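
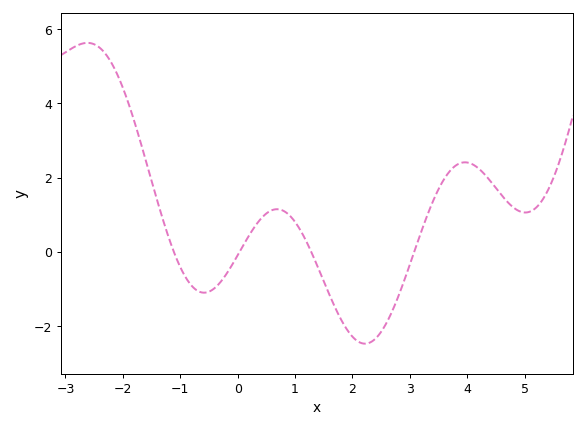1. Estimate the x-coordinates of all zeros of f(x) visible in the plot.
-1.2, 0, 1.2, 3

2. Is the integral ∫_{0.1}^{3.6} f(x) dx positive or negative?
negative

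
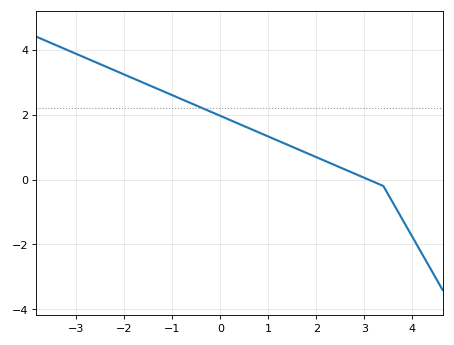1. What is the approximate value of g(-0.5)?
2.28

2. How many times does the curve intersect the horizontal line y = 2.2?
1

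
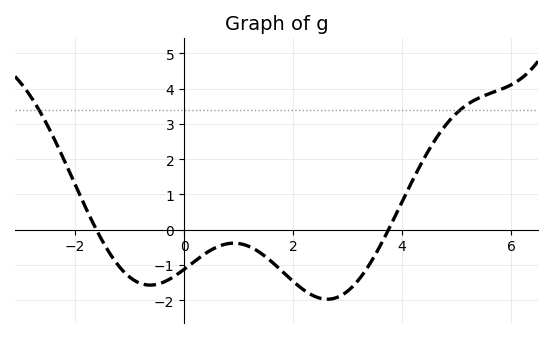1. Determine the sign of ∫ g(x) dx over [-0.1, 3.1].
negative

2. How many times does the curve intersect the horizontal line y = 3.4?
2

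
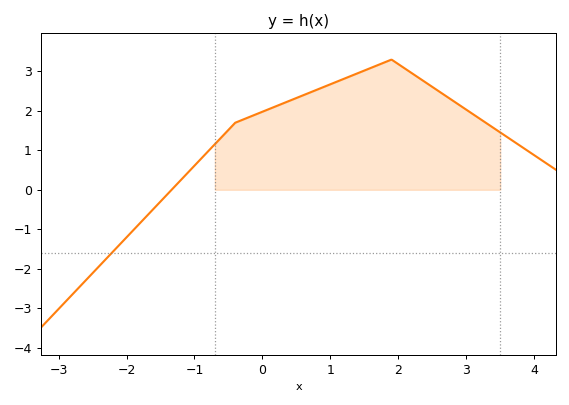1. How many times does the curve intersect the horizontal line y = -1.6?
1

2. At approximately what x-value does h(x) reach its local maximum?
2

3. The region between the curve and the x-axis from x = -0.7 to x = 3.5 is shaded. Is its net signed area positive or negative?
positive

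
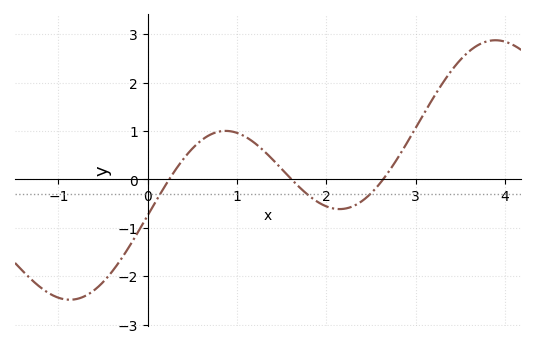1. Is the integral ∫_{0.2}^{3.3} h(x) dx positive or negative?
positive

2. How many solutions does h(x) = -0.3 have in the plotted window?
3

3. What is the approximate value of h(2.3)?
-0.555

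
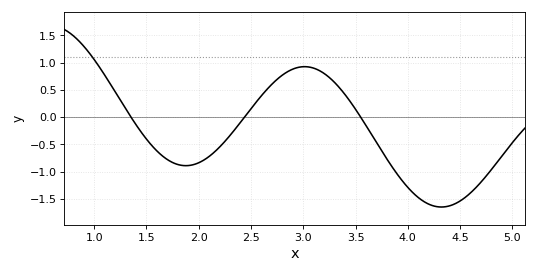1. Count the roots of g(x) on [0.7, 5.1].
3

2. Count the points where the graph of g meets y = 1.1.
1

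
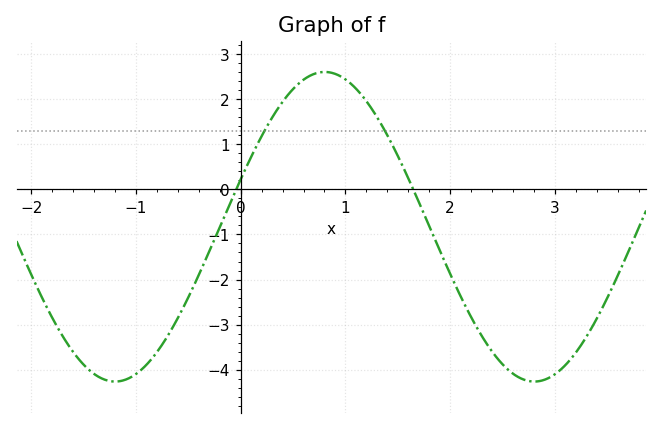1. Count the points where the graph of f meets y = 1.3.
2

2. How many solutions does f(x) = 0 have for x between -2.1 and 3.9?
2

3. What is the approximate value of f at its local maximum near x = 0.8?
2.6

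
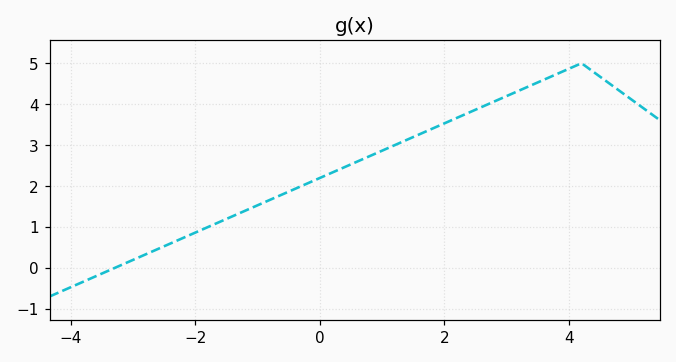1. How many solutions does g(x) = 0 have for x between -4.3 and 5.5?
1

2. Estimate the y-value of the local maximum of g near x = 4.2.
5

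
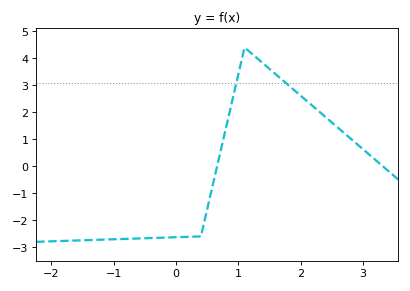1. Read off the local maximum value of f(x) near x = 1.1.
4.4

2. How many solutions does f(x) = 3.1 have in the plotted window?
2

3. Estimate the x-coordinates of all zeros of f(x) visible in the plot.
0.7, 3.3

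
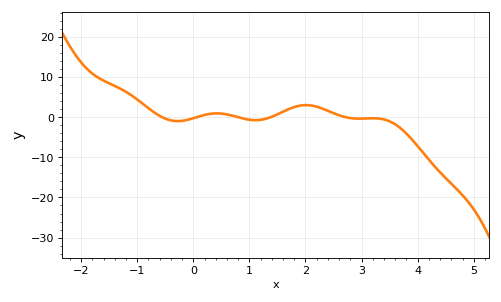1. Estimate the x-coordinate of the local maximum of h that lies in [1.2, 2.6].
2.01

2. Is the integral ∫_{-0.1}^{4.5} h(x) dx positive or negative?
negative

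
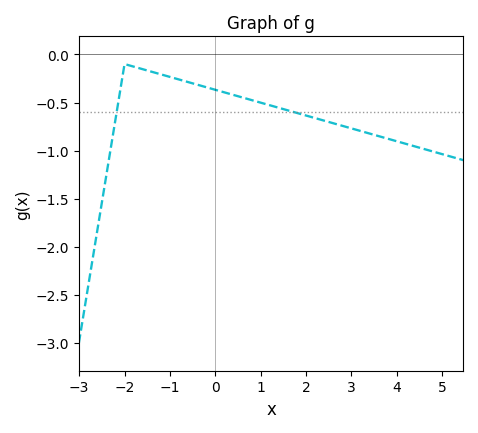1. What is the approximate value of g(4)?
-0.904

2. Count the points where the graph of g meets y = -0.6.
2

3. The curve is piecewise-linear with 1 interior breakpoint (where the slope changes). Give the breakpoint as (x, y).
(-2, -0.1)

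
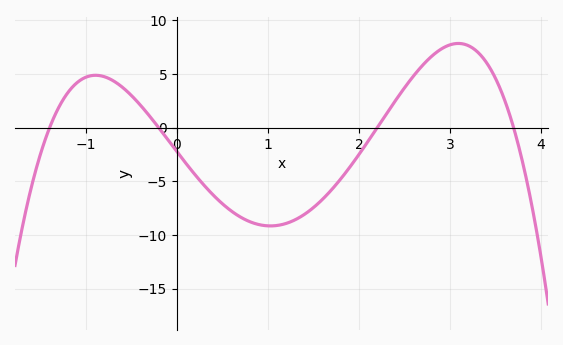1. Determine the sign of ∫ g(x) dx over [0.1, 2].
negative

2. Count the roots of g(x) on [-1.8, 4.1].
4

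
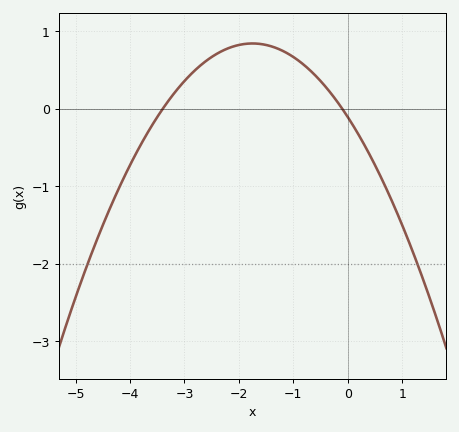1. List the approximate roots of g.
-3.4, -0.1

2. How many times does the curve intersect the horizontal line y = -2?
2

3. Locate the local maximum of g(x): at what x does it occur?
-1.8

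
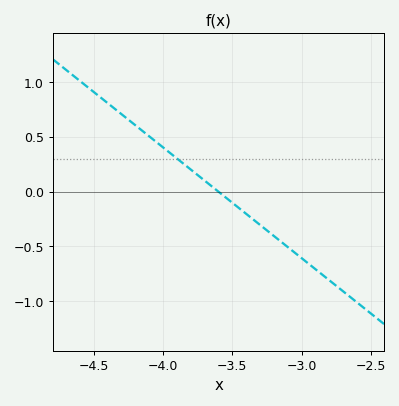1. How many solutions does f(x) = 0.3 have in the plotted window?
1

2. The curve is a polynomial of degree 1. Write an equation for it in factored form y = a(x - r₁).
y = -1.01(x + 3.6)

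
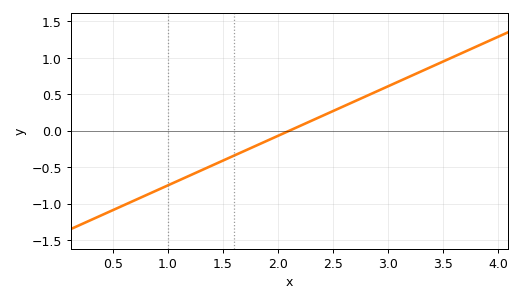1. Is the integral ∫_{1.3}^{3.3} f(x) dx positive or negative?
positive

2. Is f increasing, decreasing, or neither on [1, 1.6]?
increasing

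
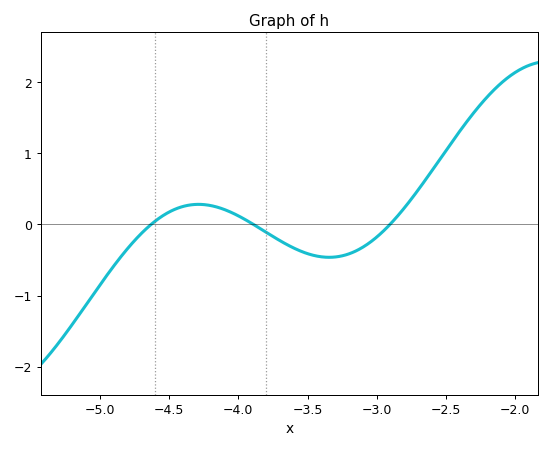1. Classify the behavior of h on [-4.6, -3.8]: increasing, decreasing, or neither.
neither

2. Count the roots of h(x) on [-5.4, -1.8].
3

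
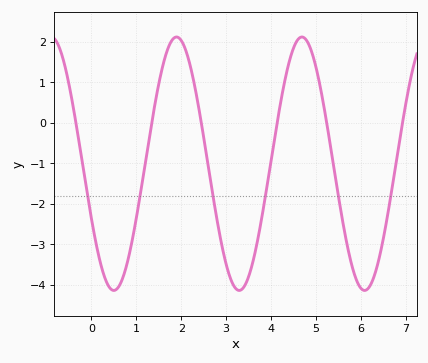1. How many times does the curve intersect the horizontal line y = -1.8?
6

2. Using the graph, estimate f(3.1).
-3.86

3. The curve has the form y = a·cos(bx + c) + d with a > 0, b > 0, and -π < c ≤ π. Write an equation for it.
y = 3.13cos(2.25x + 2.02) - 1.01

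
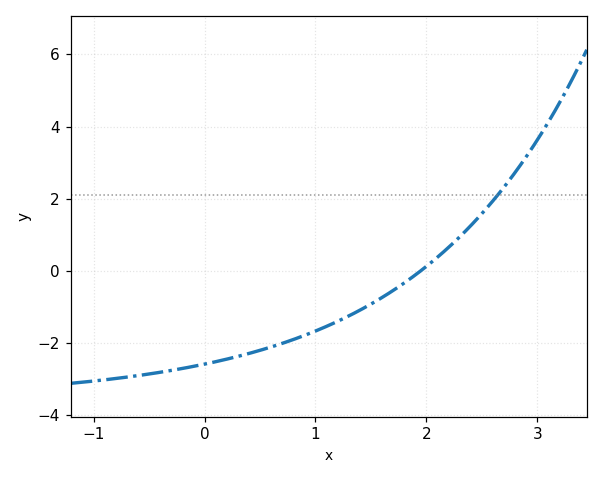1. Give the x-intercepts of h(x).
1.95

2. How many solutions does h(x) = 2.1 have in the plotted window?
1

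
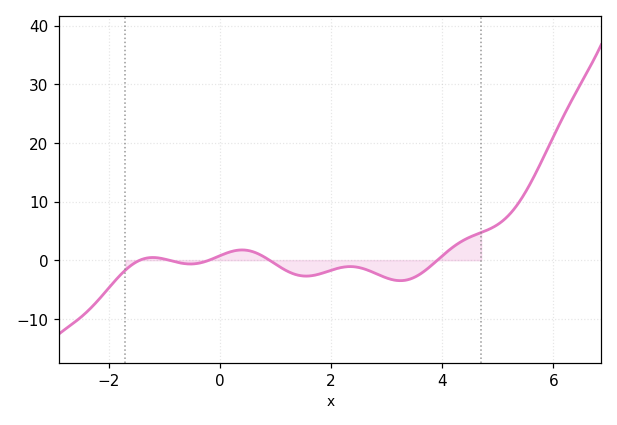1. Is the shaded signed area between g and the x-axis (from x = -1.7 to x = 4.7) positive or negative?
negative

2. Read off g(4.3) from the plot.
2.92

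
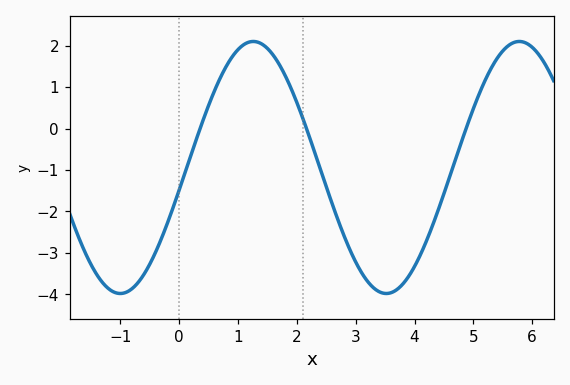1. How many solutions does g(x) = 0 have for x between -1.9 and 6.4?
3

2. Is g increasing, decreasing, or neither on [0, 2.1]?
neither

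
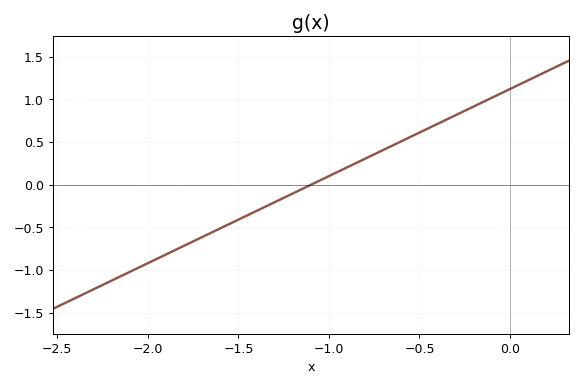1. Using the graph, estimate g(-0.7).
0.408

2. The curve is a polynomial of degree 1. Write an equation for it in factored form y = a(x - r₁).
y = 1.02(x + 1.1)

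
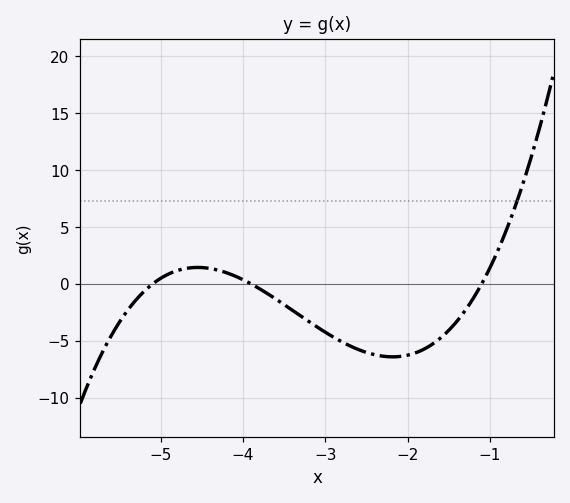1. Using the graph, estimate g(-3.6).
-1.5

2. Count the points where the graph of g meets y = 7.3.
1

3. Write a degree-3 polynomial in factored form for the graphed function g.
y = 1.18(x + 5.1)(x + 3.9)(x + 1.1)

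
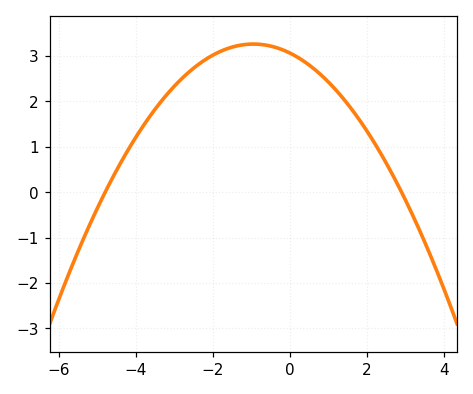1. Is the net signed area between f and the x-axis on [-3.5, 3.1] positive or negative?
positive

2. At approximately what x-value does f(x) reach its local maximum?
-1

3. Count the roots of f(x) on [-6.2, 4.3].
2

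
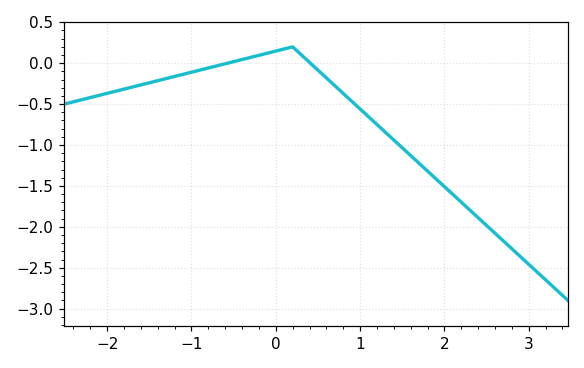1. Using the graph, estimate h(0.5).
-0.085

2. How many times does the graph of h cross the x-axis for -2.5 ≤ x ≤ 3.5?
2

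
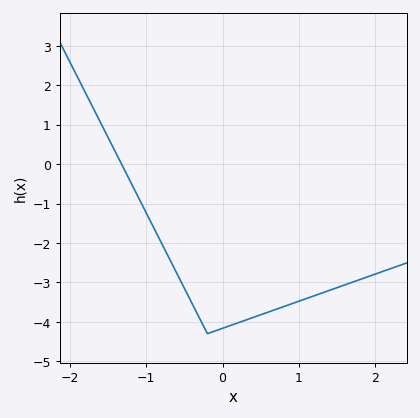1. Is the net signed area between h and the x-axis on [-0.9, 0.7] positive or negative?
negative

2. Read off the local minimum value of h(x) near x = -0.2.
-4.3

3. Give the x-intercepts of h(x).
-1.3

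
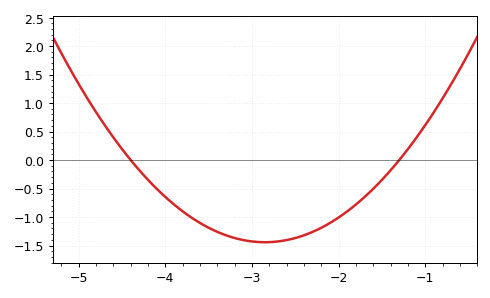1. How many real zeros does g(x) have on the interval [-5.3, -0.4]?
2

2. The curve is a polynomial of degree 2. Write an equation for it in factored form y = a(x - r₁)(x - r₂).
y = 0.6(x + 4.4)(x + 1.3)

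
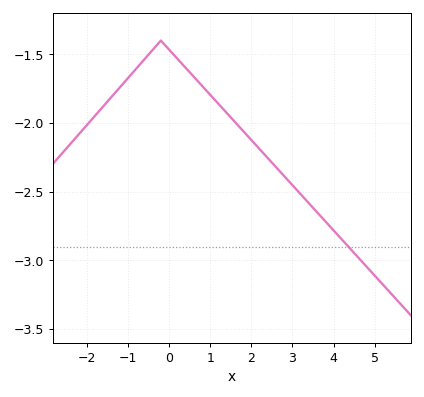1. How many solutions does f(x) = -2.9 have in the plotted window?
1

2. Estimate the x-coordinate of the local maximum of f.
-0.2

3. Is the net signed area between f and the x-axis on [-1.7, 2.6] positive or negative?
negative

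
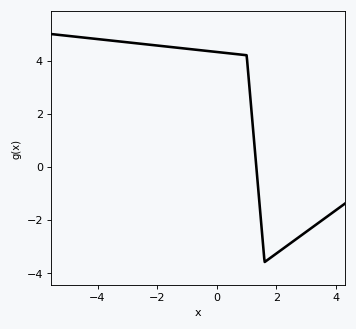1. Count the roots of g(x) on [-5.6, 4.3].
1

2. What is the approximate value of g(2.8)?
-2.6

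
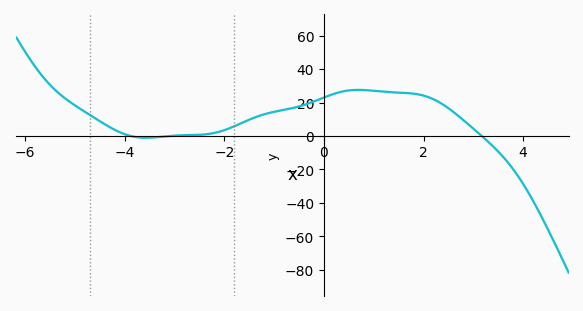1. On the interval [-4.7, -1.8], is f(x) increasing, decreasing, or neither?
neither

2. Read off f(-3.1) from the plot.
0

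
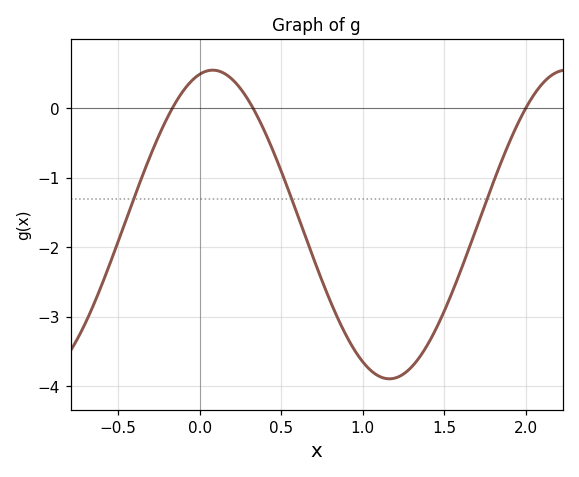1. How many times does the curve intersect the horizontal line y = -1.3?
3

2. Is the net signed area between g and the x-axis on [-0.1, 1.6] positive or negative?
negative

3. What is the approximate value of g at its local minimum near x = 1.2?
-3.9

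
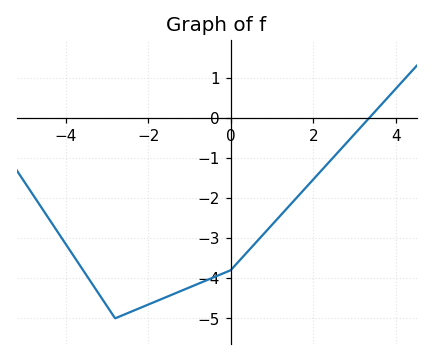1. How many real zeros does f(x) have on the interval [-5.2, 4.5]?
1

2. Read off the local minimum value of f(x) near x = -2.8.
-5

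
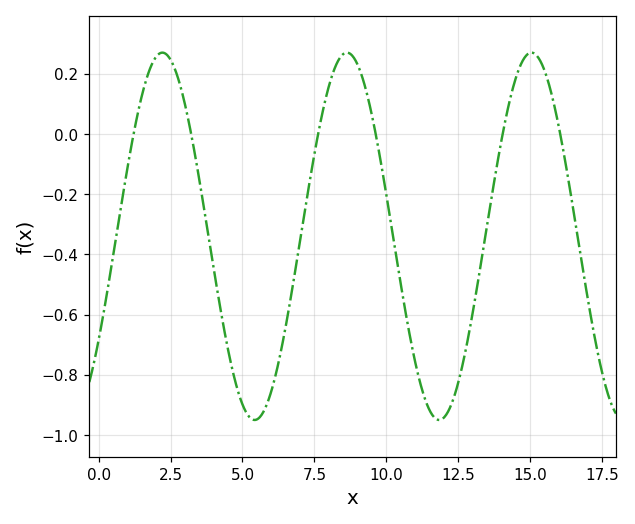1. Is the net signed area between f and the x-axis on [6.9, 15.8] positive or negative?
negative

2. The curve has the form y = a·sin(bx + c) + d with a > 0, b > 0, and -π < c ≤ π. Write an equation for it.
y = 0.61sin(0.98x - 0.6) - 0.34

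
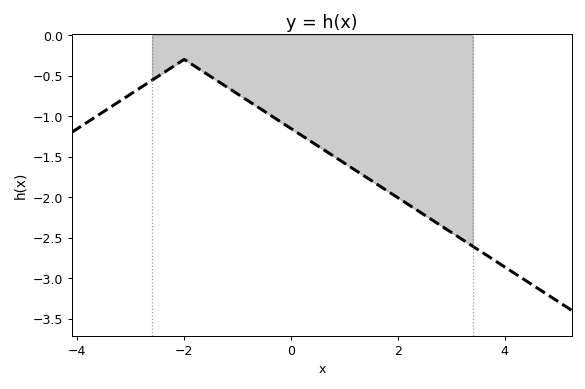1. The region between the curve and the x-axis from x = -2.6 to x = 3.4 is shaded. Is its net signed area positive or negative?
negative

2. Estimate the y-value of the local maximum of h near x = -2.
-0.3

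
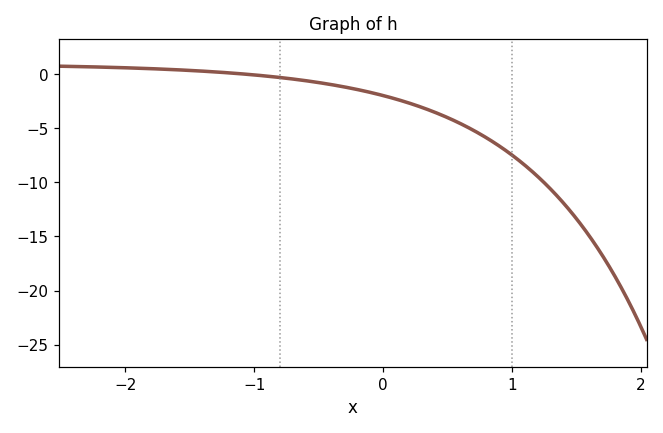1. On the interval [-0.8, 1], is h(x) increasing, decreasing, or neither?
decreasing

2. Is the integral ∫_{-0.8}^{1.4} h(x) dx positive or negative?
negative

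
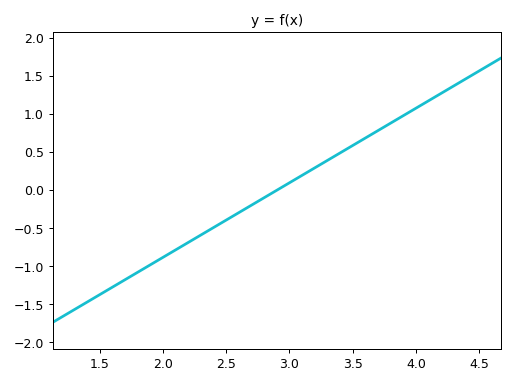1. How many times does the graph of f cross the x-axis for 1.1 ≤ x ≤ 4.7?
1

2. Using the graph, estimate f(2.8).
-0.098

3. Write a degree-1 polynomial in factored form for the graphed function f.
y = 0.98(x - 2.9)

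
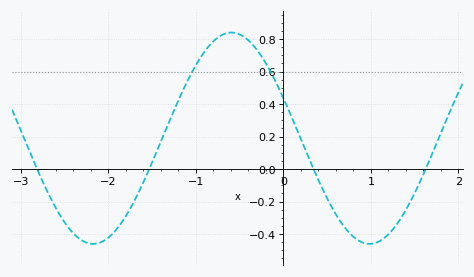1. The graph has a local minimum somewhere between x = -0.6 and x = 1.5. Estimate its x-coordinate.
1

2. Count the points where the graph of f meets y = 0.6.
2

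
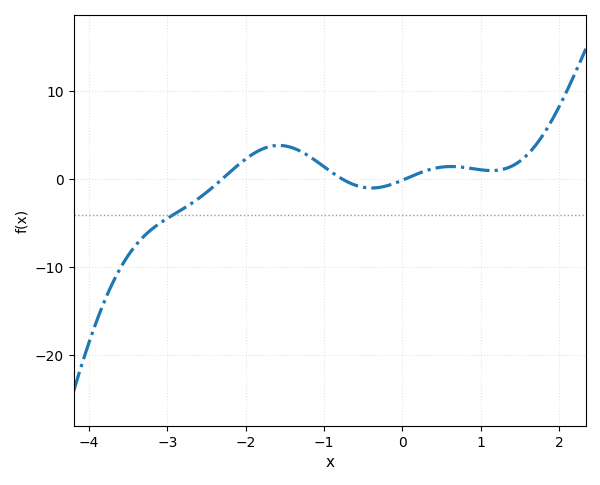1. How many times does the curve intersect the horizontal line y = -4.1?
1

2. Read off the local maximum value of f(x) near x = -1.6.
4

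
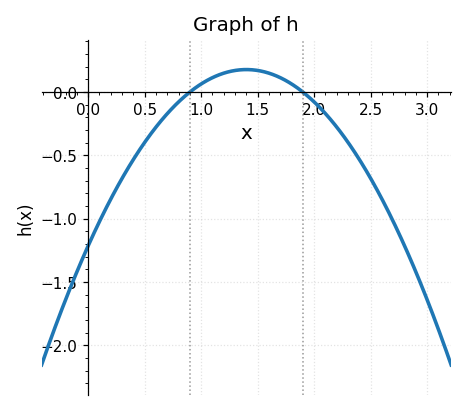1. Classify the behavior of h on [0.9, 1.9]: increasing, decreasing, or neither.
neither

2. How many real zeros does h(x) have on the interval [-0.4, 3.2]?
2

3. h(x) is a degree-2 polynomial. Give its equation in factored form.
y = -0.71(x - 0.9)(x - 1.9)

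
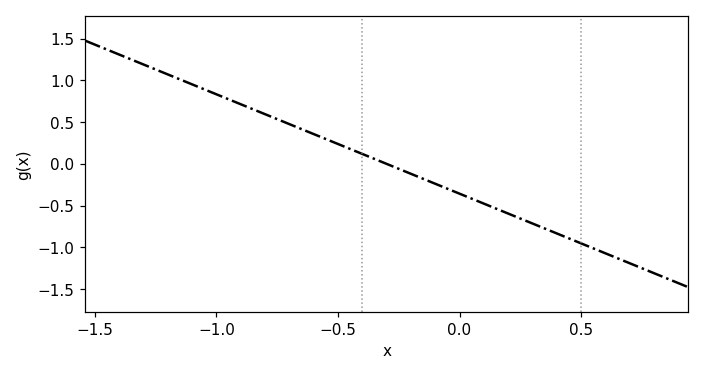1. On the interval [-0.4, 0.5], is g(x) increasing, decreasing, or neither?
decreasing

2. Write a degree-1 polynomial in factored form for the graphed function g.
y = -1.19(x + 0.3)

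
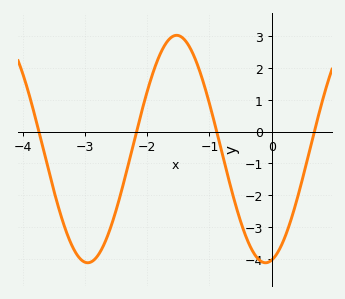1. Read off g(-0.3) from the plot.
-3.8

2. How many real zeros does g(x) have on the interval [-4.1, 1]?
4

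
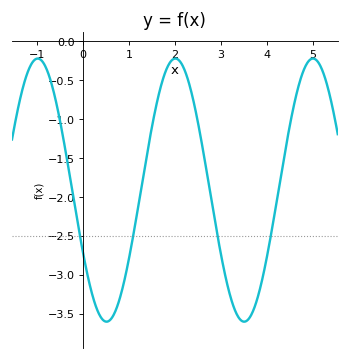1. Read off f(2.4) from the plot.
-0.765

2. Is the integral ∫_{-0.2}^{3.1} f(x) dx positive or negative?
negative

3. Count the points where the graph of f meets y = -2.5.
4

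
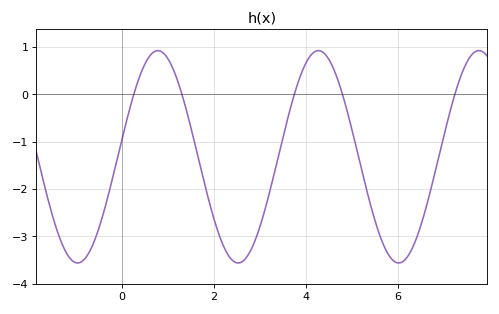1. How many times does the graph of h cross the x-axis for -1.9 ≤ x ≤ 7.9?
5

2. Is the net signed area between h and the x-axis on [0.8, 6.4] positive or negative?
negative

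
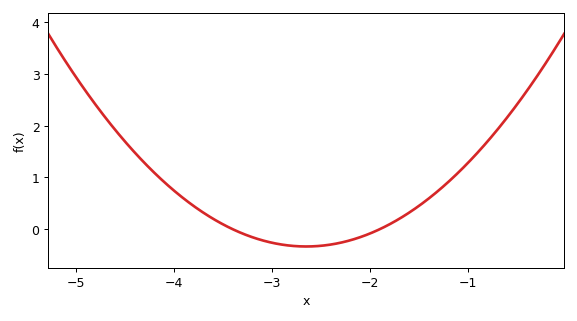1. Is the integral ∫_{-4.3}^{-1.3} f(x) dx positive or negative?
positive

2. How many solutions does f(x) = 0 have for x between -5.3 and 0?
2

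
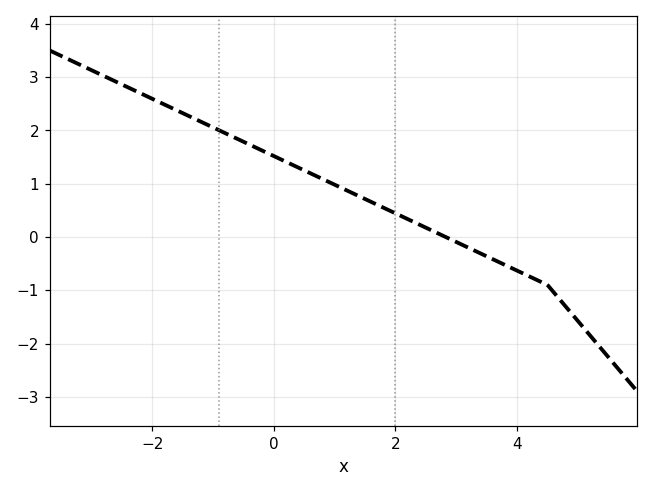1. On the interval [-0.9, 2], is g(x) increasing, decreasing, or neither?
decreasing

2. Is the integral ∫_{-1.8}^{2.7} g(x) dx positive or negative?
positive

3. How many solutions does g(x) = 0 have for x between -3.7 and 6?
1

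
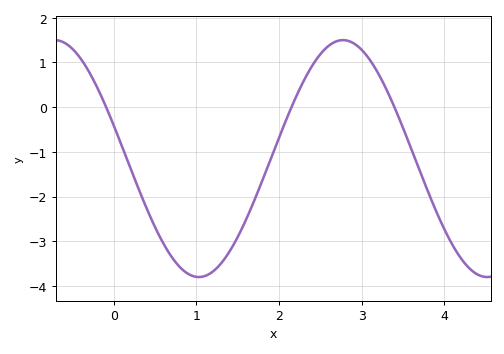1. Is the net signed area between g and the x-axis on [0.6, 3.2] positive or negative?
negative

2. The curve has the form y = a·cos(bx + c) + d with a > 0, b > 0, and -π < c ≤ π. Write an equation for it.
y = 2.65cos(1.8x + 1.29) - 1.15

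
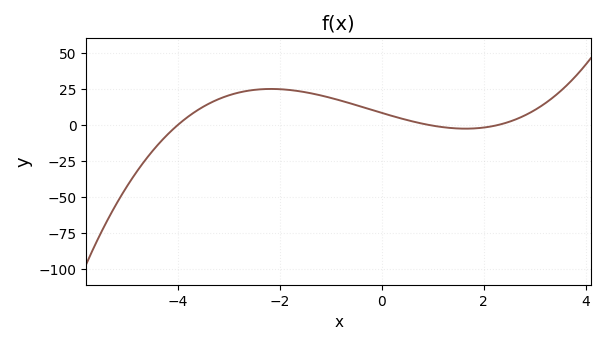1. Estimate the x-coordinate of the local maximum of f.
-2.18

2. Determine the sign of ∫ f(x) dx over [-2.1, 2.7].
positive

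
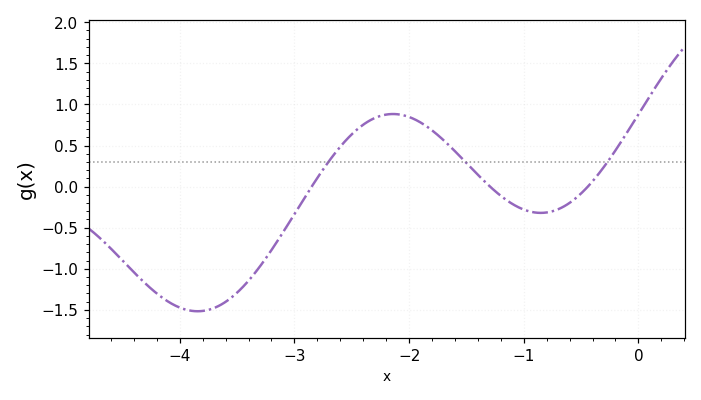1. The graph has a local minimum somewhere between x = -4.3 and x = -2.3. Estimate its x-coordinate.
-3.84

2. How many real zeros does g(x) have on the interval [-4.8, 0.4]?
3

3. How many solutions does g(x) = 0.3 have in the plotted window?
3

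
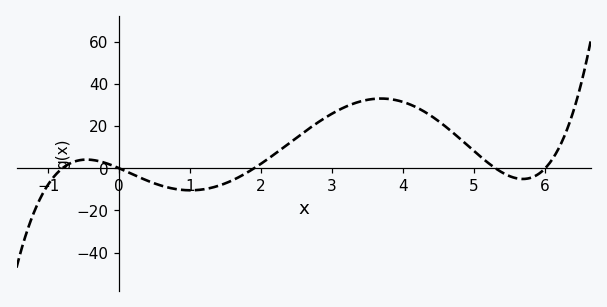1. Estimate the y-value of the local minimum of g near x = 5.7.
-5.08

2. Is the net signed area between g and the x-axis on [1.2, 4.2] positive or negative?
positive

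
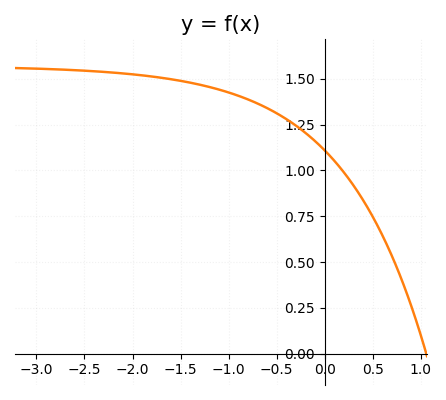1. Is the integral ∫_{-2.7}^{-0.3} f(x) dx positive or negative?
positive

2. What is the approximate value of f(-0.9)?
1.41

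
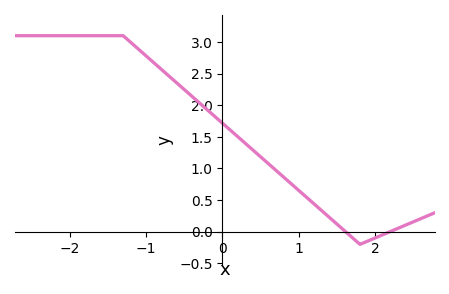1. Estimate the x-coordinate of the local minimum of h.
1.8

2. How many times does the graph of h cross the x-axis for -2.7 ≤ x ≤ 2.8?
2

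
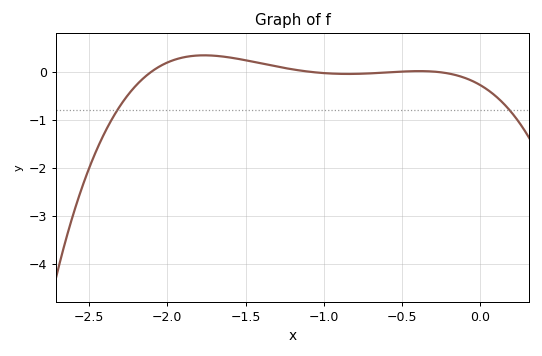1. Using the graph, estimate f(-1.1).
0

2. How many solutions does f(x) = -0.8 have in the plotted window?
2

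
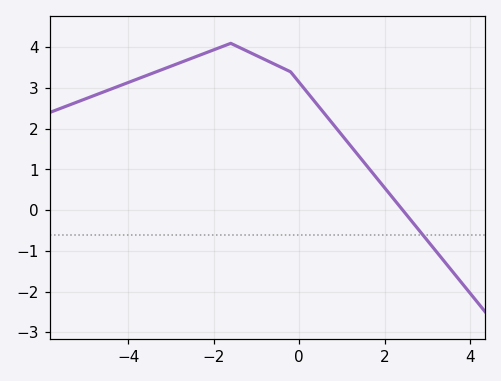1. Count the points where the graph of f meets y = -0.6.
1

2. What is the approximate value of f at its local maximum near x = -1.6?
4.1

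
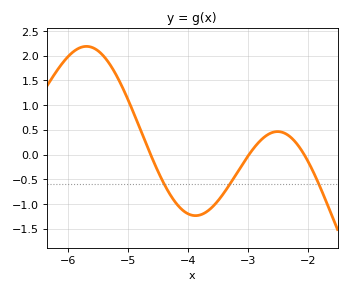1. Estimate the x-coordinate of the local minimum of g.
-3.9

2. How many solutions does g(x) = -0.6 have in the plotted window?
3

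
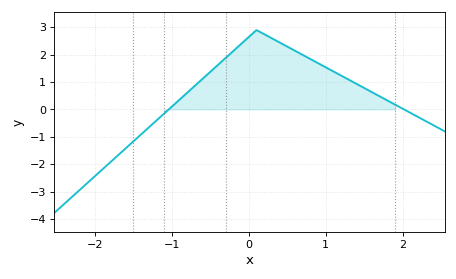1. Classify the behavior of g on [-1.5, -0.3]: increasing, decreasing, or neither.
increasing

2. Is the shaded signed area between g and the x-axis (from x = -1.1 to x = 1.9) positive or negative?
positive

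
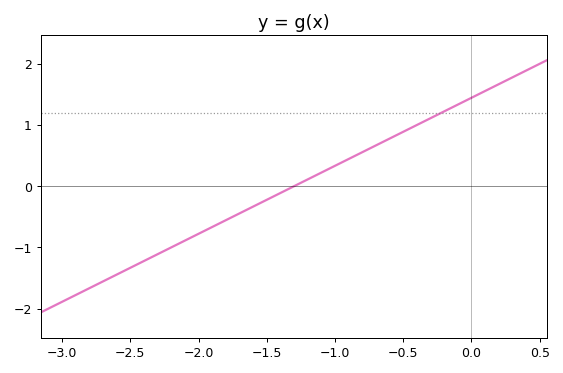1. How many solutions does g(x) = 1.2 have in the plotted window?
1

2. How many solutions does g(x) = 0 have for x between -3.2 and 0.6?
1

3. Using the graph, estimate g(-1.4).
-0.111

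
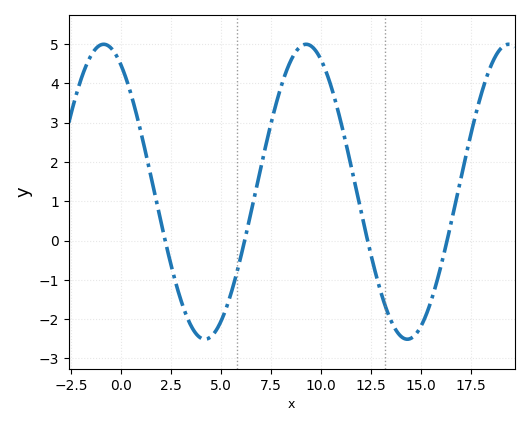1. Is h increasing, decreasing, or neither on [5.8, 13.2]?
neither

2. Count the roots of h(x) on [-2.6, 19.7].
4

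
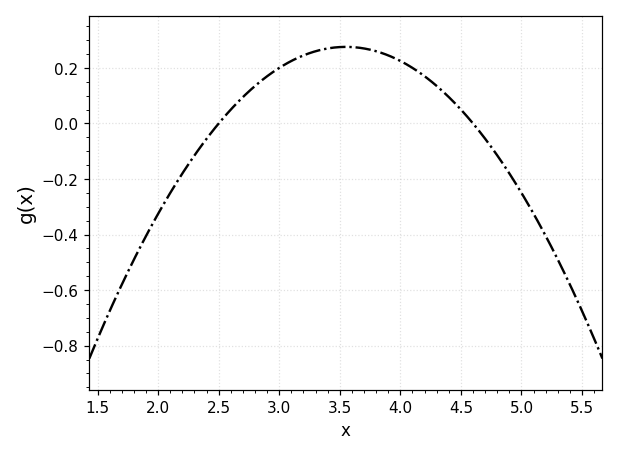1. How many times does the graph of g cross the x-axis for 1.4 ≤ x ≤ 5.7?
2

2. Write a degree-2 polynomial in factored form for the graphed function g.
y = -0.25(x - 2.5)(x - 4.6)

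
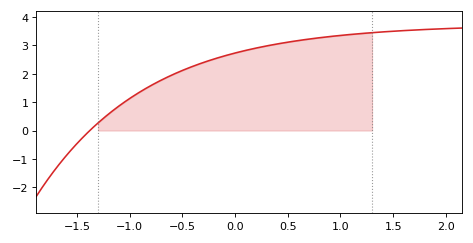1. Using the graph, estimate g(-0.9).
1.4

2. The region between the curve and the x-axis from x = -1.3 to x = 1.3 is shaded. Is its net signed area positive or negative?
positive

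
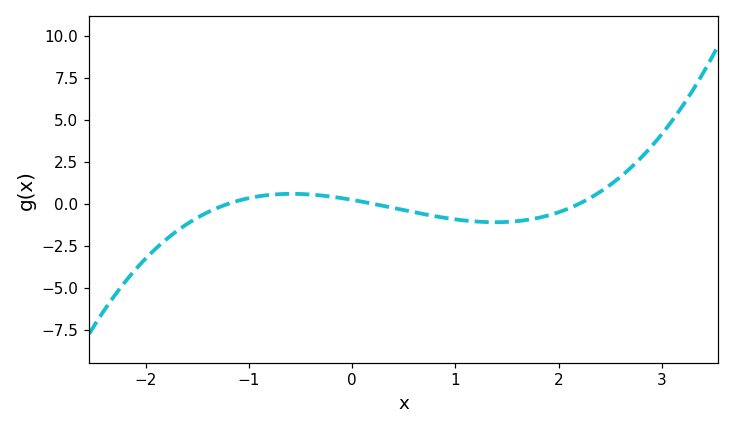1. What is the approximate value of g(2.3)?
0.323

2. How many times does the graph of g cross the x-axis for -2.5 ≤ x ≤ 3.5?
3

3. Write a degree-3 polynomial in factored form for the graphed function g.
y = 0.44(x + 1.2)(x - 0.2)(x - 2.2)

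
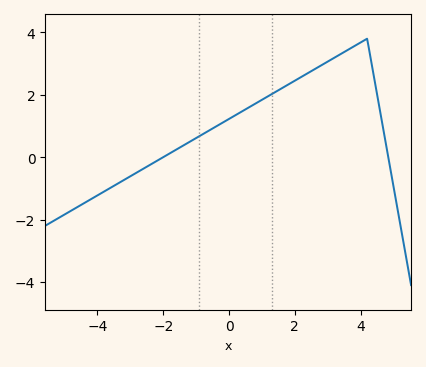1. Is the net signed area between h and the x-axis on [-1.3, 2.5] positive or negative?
positive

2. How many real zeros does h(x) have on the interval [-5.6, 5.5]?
2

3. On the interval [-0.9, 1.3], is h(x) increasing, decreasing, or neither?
increasing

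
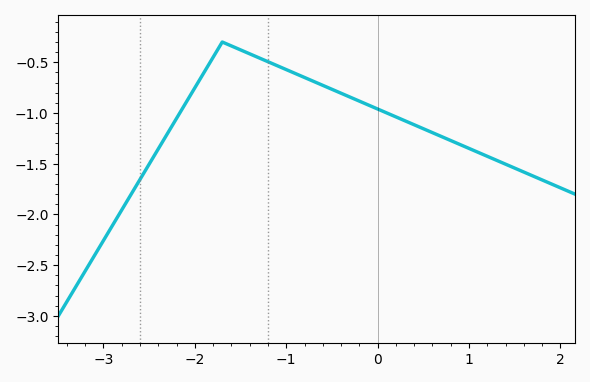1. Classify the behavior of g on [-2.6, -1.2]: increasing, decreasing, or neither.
neither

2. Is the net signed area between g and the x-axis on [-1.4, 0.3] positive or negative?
negative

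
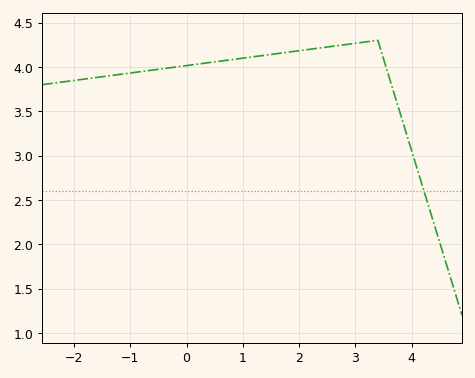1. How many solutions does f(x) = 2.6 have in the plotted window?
1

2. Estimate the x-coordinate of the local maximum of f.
3.4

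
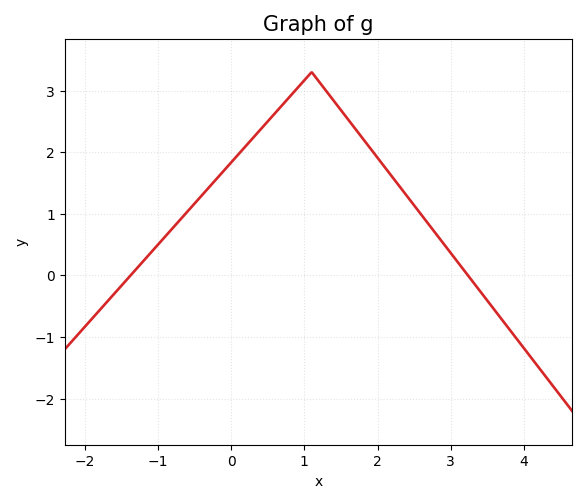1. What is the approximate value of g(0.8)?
2.9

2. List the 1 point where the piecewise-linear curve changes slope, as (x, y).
(1.1, 3.3)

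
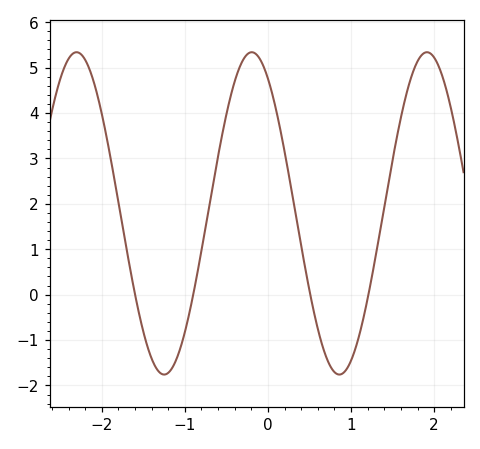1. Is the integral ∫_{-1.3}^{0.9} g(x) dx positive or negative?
positive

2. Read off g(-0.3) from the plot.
5.17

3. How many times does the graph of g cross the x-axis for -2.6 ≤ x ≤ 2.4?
4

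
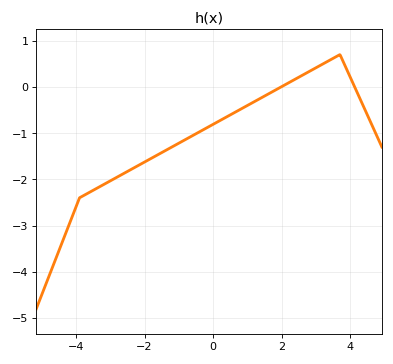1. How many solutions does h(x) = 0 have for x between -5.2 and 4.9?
2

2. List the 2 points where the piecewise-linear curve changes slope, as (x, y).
(-3.9, -2.4); (3.7, 0.7)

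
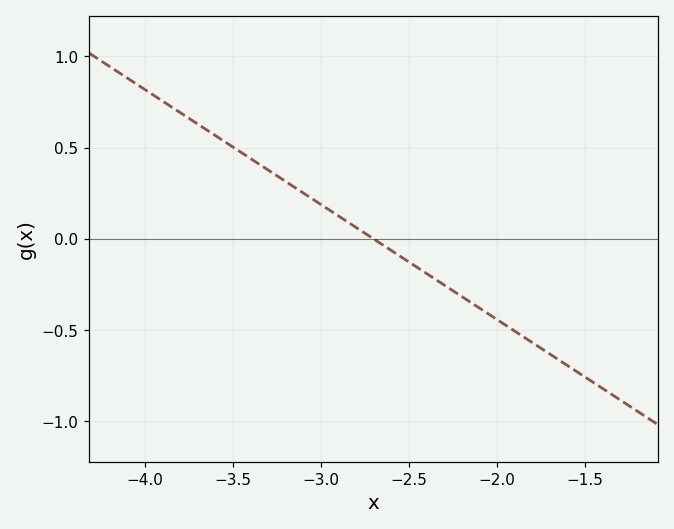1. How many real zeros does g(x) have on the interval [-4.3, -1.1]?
1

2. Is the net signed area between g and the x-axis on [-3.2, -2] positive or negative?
negative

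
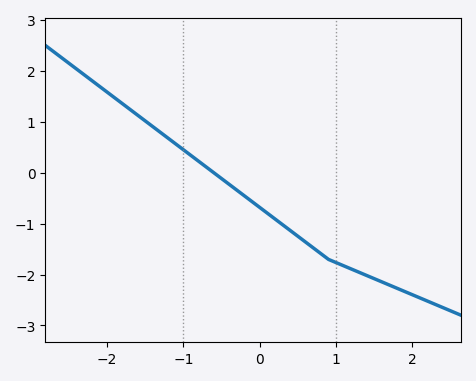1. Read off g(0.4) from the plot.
-1.1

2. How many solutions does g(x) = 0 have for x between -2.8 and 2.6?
1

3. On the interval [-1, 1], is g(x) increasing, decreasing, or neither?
decreasing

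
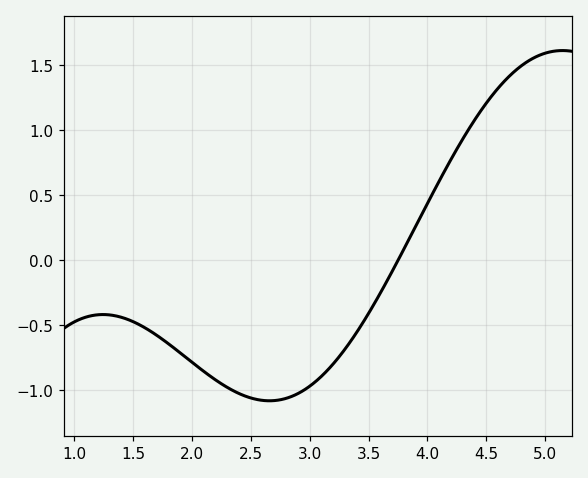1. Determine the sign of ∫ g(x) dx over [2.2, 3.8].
negative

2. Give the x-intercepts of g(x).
3.8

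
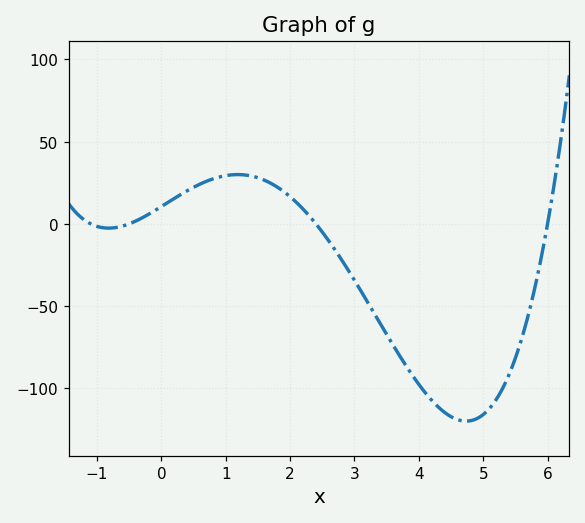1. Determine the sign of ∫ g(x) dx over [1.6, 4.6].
negative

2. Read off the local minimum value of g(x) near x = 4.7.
-120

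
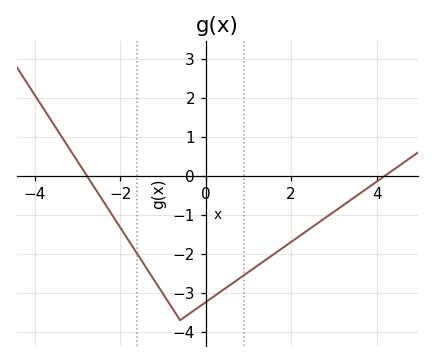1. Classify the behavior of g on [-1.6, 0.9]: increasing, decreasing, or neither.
neither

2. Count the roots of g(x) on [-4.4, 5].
2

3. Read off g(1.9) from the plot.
-1.77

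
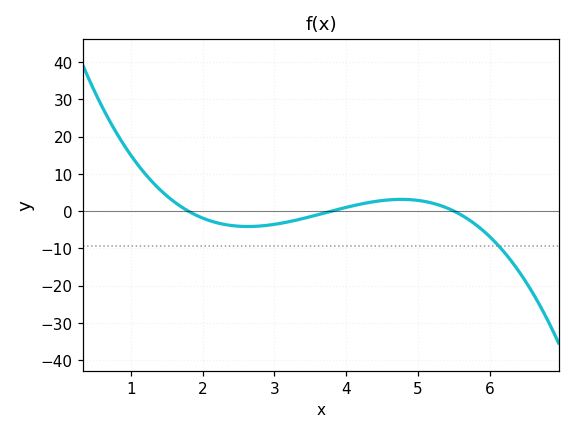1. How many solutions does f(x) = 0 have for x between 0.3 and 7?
3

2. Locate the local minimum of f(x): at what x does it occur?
2.63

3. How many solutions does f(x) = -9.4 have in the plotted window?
1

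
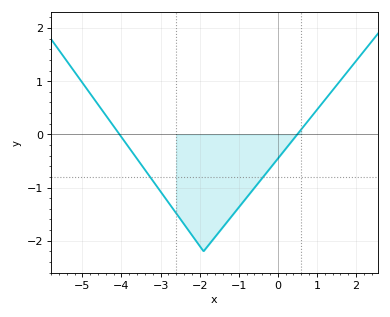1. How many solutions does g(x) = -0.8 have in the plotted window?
2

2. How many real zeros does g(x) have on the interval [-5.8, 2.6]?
2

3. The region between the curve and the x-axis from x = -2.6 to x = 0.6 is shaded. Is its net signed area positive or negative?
negative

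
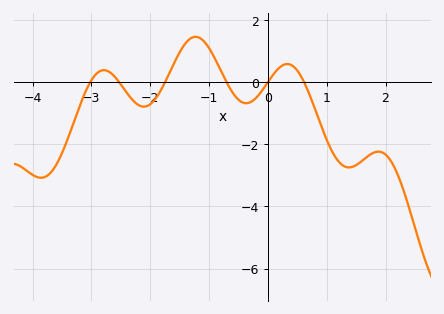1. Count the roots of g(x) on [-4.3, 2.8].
6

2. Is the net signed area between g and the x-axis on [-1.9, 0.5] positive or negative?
positive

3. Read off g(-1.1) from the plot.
1.34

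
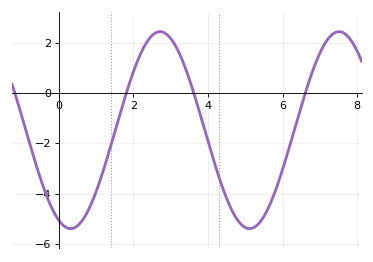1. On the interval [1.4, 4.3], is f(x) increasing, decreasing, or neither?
neither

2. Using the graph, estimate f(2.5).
2.2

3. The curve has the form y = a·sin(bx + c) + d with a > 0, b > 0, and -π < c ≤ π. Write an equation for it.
y = 3.91sin(1.3x - 2) - 1.48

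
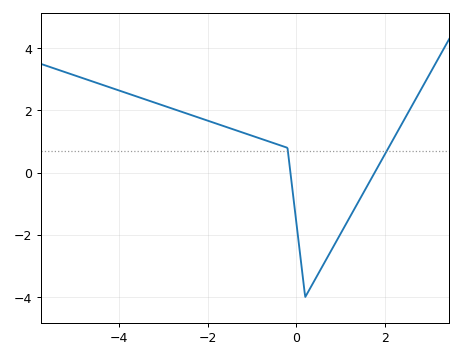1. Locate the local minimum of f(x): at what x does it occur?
0.2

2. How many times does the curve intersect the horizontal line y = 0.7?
2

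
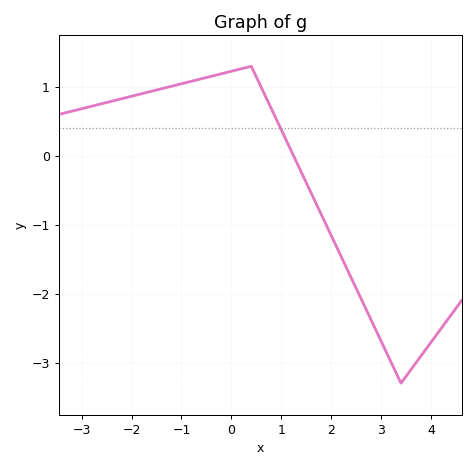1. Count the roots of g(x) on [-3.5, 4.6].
1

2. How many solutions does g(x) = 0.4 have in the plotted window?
1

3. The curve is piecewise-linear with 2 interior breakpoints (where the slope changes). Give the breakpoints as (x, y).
(0.4, 1.3); (3.4, -3.3)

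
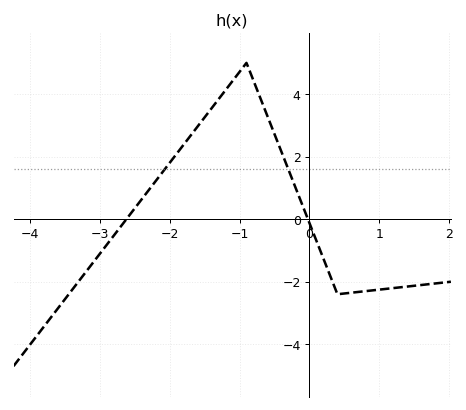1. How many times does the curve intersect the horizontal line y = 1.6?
2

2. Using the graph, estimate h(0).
-0.123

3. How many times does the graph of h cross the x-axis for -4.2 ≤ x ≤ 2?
2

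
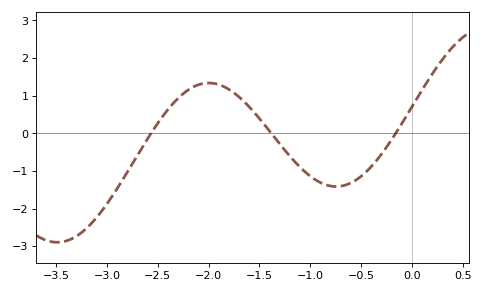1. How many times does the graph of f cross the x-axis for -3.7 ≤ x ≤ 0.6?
3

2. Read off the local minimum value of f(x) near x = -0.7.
-1.4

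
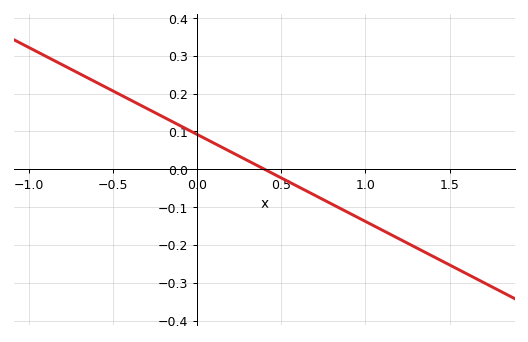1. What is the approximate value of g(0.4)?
0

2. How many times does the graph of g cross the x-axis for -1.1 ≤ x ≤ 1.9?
1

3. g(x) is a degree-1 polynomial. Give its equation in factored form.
y = -0.23(x - 0.4)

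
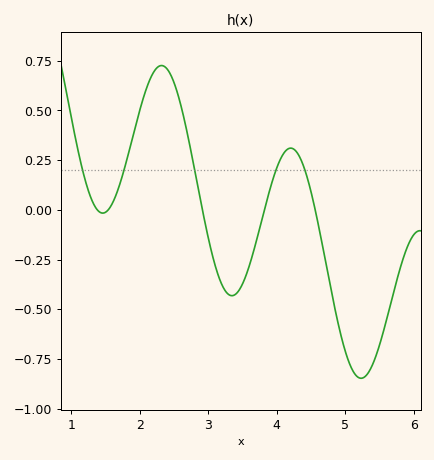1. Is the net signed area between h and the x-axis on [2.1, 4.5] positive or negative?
positive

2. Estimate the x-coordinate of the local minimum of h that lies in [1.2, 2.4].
1.46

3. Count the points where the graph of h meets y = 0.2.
5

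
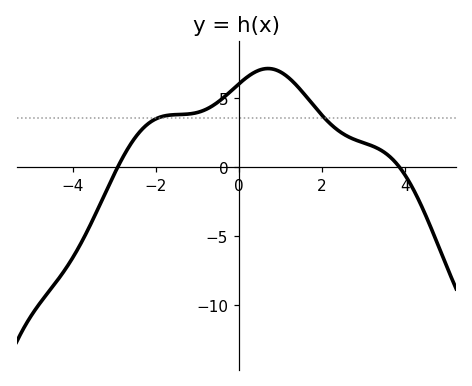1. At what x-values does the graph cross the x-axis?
-2.92, 3.87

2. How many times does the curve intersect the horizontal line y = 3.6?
2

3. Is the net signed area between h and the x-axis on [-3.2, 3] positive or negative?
positive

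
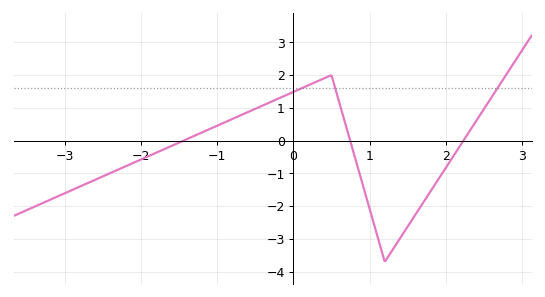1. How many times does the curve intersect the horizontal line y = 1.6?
3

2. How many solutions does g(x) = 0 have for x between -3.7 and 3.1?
3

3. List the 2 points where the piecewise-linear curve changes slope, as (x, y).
(0.5, 2); (1.2, -3.7)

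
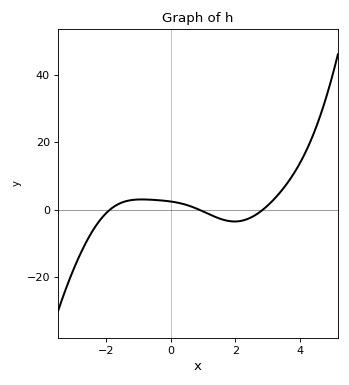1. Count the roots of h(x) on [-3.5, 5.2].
3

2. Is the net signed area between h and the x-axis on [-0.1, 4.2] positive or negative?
positive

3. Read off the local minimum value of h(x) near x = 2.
-3.55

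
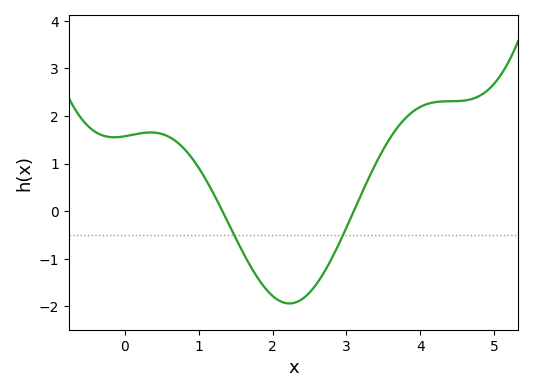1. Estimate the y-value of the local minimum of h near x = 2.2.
-1.94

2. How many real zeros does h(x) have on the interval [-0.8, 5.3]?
2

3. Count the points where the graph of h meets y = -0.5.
2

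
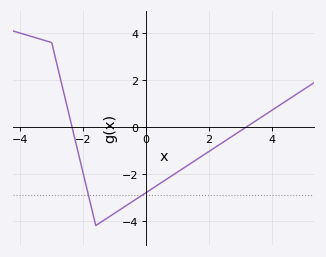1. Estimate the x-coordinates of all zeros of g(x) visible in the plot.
-2.4, 3.2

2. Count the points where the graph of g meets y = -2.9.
2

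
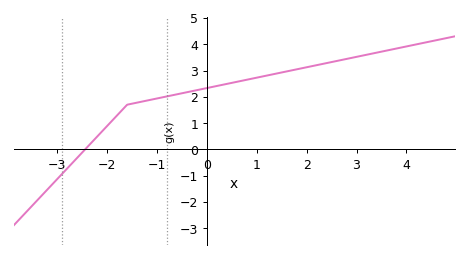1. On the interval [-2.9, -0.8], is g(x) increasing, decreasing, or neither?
increasing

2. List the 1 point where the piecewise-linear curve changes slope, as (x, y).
(-1.6, 1.7)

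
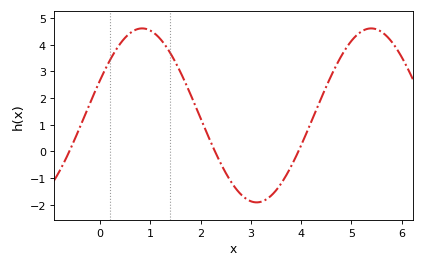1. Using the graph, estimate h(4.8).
3.6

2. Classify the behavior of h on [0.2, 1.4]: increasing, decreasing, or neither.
neither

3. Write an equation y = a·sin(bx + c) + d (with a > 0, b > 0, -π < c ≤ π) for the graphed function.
y = 3.27sin(1.4x + 0.41) + 1.35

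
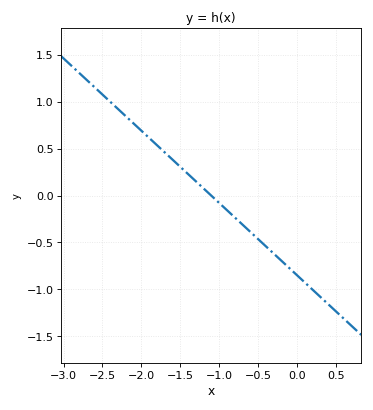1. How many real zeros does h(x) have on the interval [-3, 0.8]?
1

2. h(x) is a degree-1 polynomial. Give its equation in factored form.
y = -0.77(x + 1.1)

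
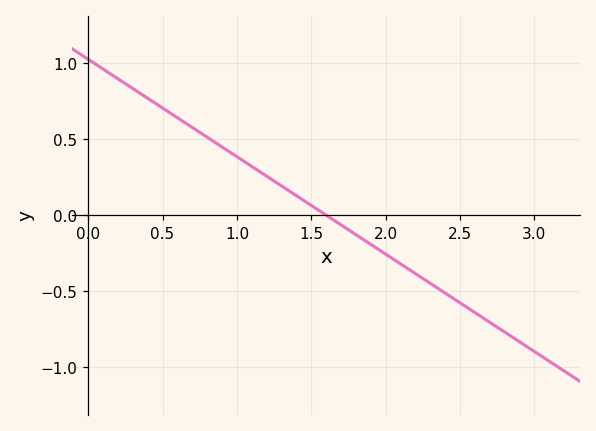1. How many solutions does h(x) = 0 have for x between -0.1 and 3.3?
1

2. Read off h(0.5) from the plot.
0.704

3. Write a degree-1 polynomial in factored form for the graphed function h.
y = -0.64(x - 1.6)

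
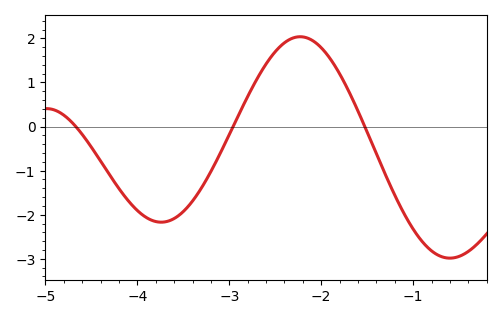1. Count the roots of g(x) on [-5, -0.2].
3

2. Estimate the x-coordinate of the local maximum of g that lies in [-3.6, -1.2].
-2.23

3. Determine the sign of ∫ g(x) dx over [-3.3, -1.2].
positive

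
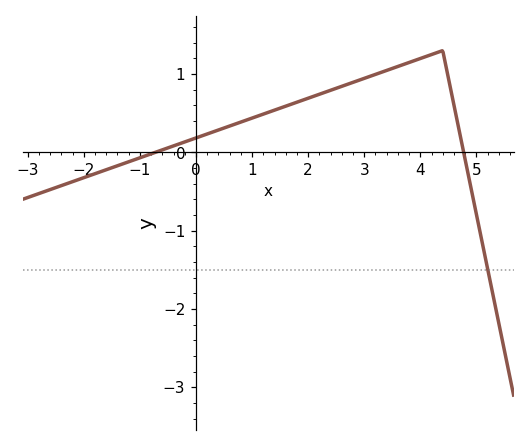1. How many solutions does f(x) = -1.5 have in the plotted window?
1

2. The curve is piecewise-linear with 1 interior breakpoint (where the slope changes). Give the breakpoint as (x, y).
(4.4, 1.3)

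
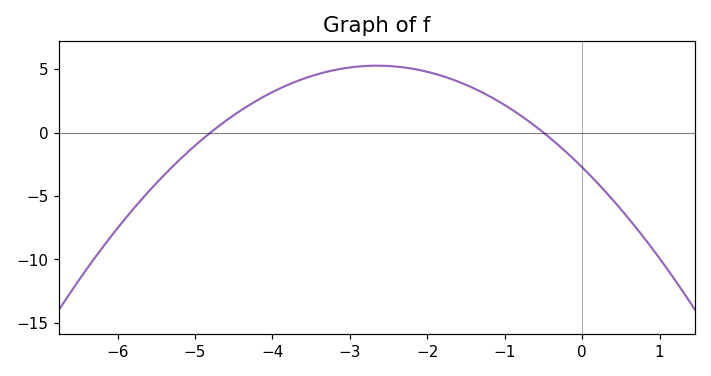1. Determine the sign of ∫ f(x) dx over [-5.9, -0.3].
positive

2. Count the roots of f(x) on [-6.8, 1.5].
2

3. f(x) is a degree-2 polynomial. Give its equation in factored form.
y = -1.14(x + 4.8)(x + 0.5)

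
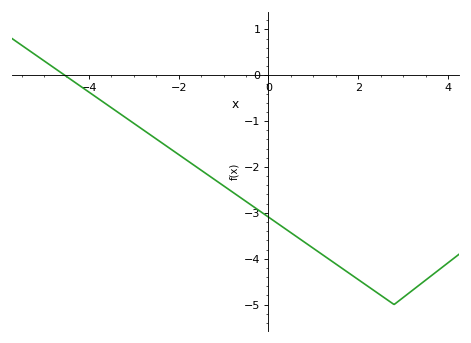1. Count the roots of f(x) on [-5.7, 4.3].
1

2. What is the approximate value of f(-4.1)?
-0.3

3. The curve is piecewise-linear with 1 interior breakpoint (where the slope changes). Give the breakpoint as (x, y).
(2.8, -5)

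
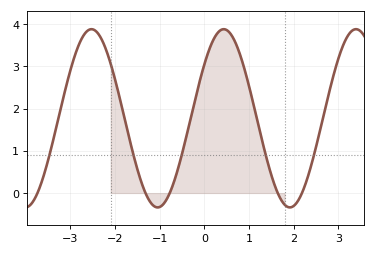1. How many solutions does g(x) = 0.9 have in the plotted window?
5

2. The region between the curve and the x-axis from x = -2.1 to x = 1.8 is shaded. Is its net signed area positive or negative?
positive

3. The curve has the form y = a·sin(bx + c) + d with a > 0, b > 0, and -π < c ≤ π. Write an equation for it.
y = 2.11sin(2.1x + 0.65) + 1.77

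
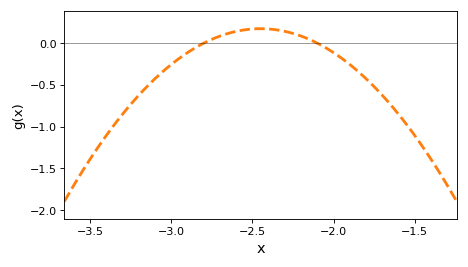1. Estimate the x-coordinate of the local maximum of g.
-2.45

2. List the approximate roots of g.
-2.8, -2.1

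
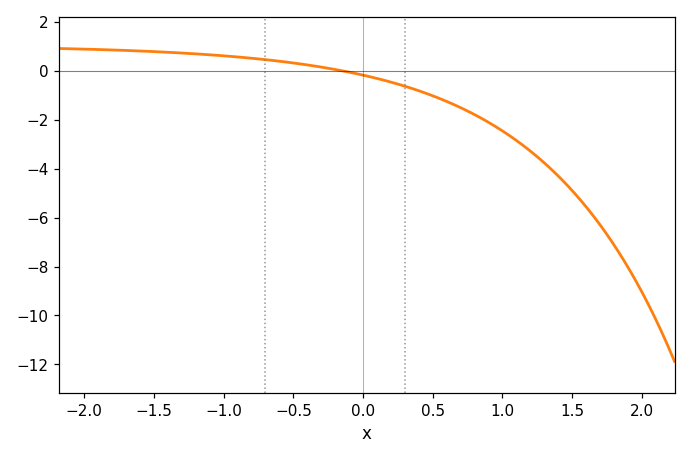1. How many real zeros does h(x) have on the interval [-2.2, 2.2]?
1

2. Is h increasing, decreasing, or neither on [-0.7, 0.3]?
decreasing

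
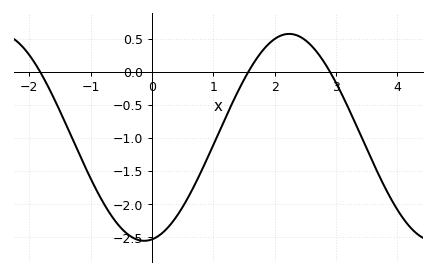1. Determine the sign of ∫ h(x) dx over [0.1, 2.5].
negative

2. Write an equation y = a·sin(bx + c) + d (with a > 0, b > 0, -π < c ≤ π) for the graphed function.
y = 1.56sin(1.3x - 1.4) - 0.99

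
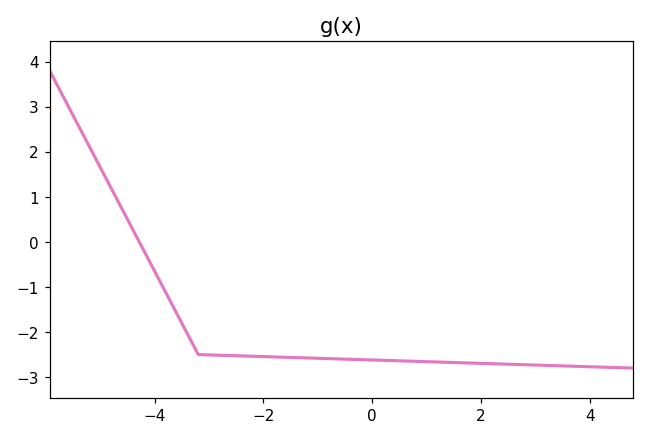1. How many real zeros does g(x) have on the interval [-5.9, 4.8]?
1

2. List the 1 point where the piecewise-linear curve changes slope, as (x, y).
(-3.2, -2.5)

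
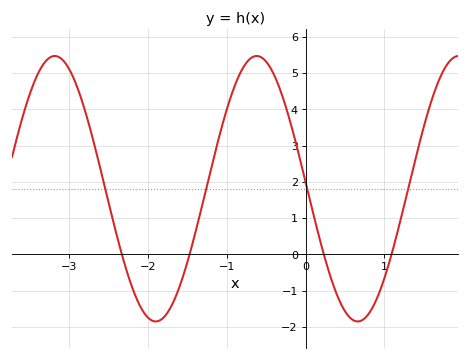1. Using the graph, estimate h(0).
2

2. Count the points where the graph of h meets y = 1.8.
4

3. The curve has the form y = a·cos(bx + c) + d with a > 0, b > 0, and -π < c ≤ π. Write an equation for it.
y = 3.66cos(2.45x + 1.52) + 1.81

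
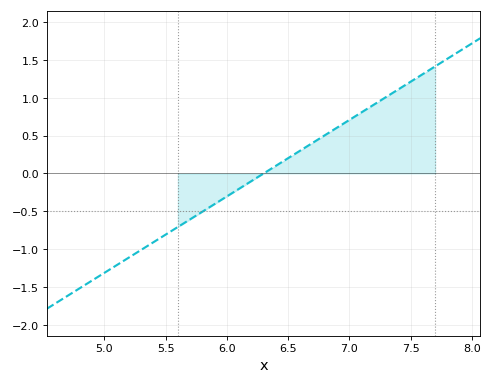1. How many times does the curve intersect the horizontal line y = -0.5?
1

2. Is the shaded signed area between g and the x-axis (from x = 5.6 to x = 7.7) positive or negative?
positive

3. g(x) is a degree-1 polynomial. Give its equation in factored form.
y = 1.01(x - 6.3)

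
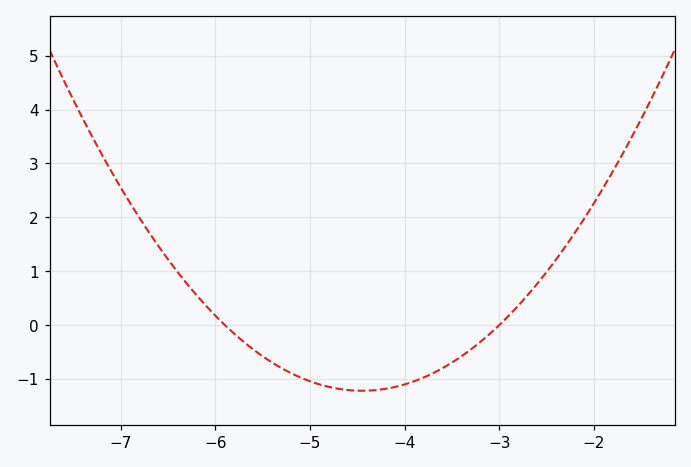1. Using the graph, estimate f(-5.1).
-1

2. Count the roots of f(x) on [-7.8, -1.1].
2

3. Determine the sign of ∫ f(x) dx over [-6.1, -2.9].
negative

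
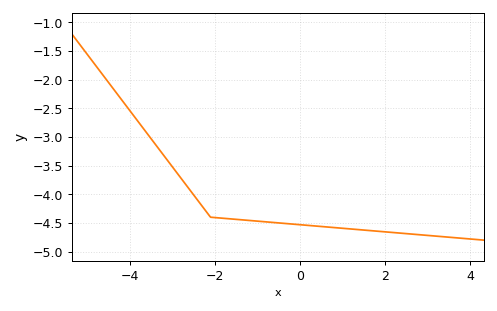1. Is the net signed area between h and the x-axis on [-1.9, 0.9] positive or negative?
negative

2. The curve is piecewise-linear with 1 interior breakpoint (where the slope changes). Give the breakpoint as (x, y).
(-2.1, -4.4)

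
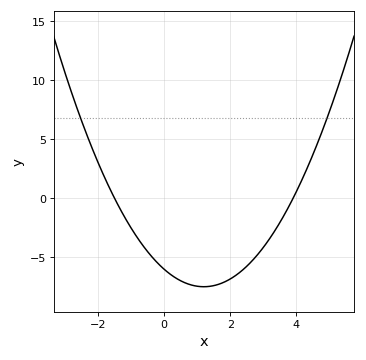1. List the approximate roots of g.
-1.5, 3.9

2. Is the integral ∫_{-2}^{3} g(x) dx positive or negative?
negative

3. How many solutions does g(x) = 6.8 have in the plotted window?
2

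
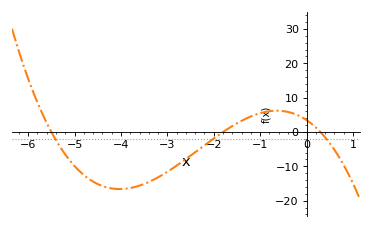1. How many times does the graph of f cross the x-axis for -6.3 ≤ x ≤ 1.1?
3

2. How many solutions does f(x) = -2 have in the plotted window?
3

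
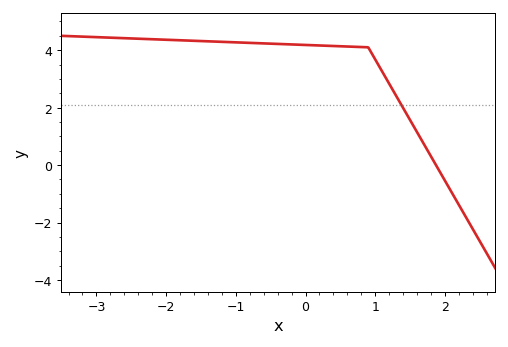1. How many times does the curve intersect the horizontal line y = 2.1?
1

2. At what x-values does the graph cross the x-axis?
1.9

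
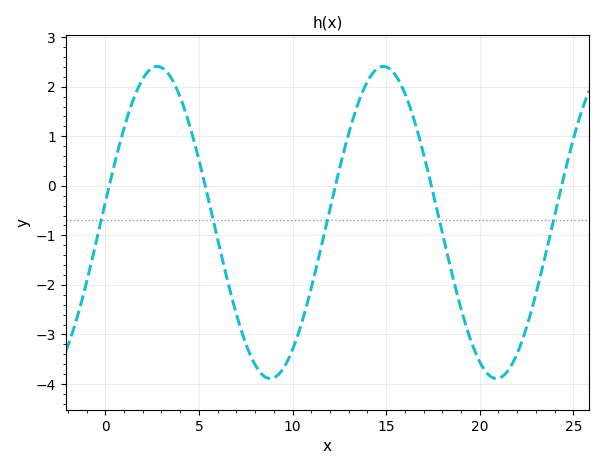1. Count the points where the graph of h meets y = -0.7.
5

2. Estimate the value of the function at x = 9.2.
-3.8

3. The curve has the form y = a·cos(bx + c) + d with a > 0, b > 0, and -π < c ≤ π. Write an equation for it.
y = 3.15cos(0.52x - 1.4) - 0.74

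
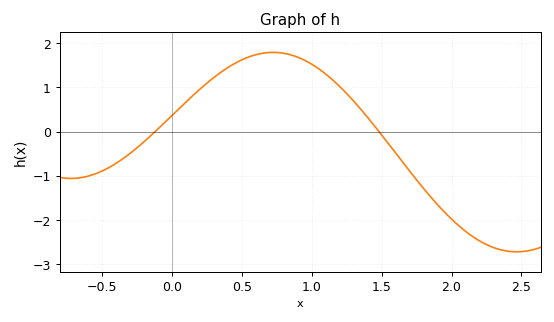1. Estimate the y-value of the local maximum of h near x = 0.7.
1.79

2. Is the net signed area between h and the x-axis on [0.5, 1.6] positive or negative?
positive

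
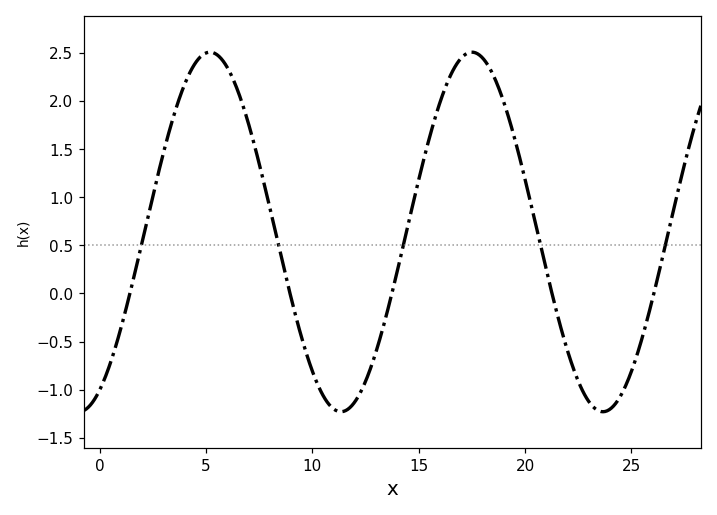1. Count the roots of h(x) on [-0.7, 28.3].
5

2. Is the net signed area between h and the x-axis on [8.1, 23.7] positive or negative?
positive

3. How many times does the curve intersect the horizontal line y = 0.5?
5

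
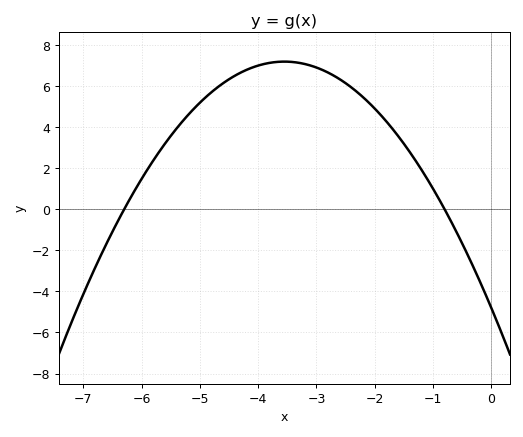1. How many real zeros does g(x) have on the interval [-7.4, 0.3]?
2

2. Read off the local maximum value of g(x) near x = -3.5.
7.2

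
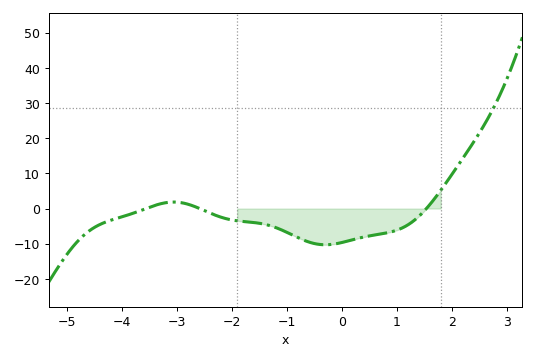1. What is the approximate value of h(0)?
-9.67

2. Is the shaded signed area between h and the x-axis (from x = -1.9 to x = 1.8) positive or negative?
negative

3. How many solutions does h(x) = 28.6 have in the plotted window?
1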